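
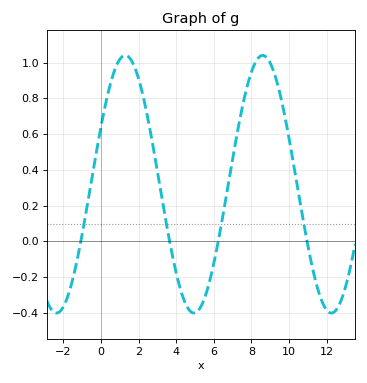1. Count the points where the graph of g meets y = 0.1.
4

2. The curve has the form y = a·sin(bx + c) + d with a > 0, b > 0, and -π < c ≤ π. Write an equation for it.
y = 0.72sin(0.86x + 0.46) + 0.32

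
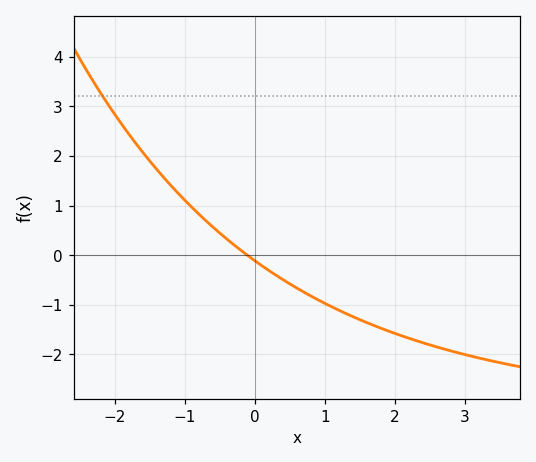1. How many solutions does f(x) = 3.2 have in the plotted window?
1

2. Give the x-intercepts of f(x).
-0.1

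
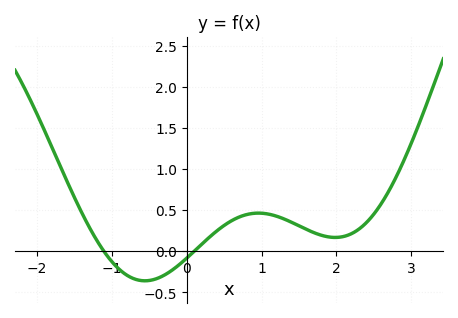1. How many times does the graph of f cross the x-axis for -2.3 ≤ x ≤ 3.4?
2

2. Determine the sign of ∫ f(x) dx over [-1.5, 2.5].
positive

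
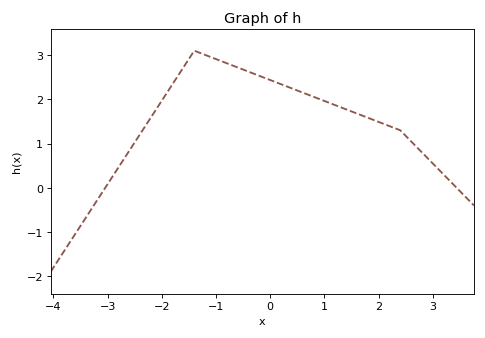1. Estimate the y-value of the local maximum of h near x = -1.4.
3.1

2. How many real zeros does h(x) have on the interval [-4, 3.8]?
2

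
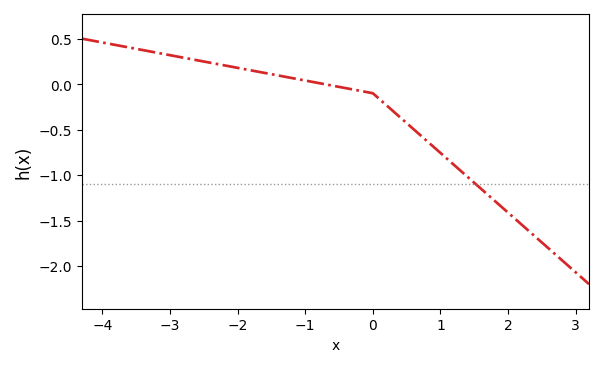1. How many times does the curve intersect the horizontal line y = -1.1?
1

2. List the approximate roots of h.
-0.717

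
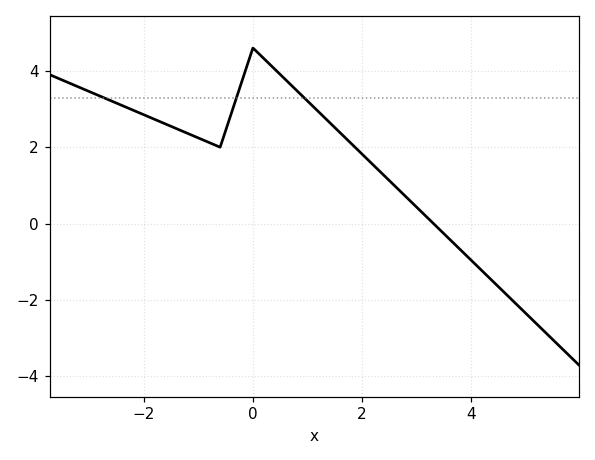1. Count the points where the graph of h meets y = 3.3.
3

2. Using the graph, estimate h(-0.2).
3.73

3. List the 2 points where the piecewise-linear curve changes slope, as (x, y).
(-0.6, 2); (0, 4.6)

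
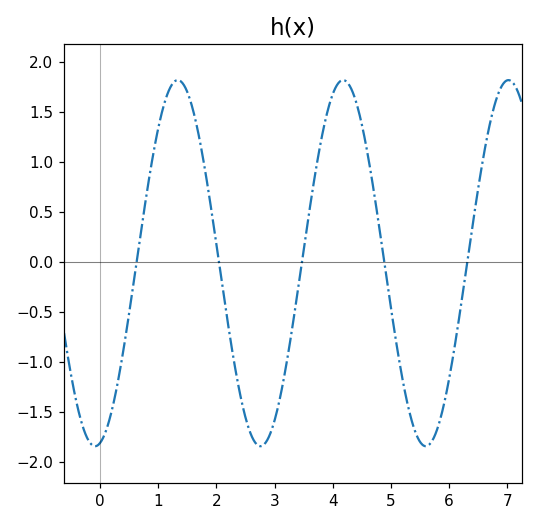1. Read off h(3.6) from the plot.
0.5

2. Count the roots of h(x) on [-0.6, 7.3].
5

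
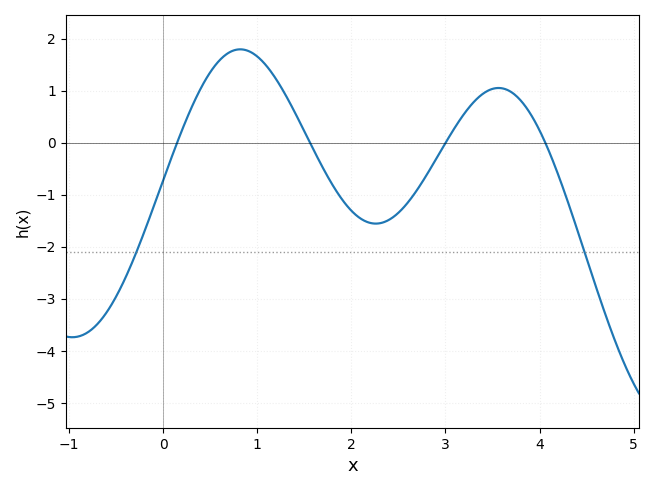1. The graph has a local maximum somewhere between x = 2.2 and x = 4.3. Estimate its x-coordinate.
3.6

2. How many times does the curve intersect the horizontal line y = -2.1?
2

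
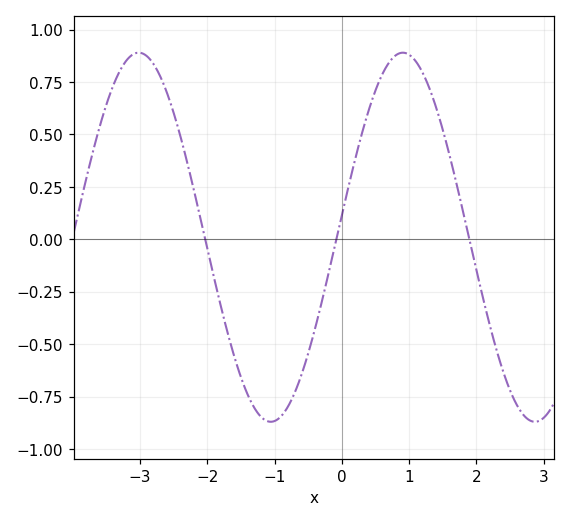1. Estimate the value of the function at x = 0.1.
0.253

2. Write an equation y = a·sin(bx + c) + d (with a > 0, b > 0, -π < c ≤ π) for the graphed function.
y = 0.88sin(1.6x + 0.12) + 0.01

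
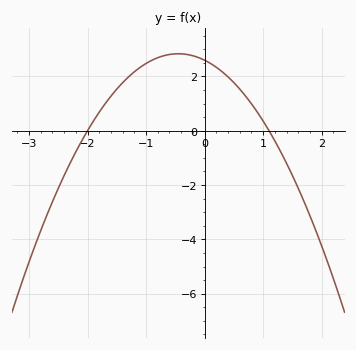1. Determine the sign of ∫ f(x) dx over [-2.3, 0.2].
positive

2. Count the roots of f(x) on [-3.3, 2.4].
2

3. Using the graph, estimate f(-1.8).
0.684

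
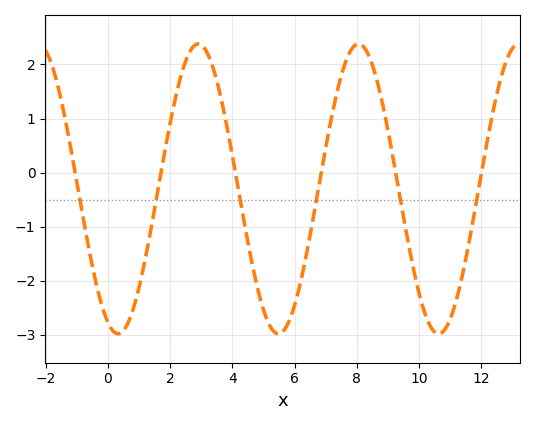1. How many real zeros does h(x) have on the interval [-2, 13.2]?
6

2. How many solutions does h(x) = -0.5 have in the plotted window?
6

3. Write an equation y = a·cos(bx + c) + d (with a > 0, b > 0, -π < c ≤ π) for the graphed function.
y = 2.68cos(1.2x + 2.7) - 0.3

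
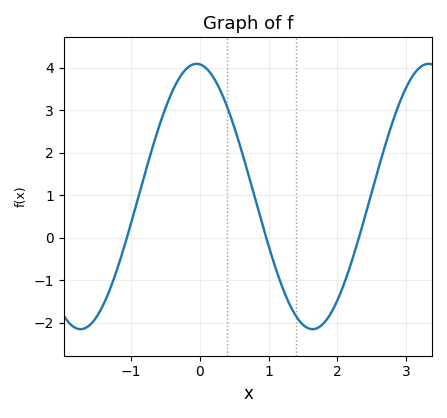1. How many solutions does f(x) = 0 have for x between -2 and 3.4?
3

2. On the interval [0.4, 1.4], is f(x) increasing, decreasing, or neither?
decreasing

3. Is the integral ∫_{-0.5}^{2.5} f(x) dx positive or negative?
positive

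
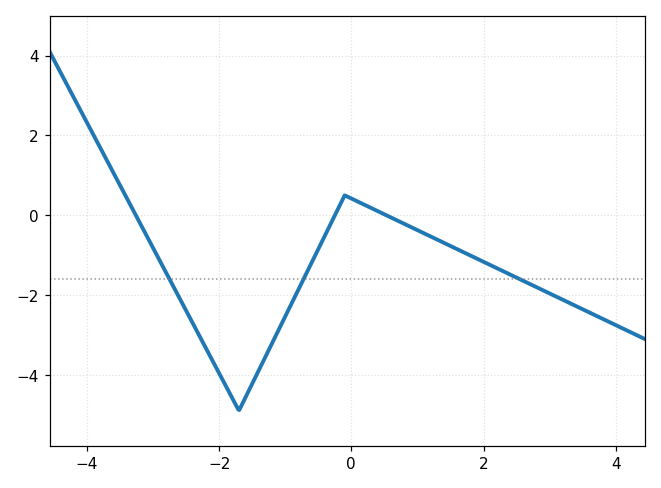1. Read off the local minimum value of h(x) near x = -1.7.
-4.89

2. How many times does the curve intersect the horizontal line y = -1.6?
3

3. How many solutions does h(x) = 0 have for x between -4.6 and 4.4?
3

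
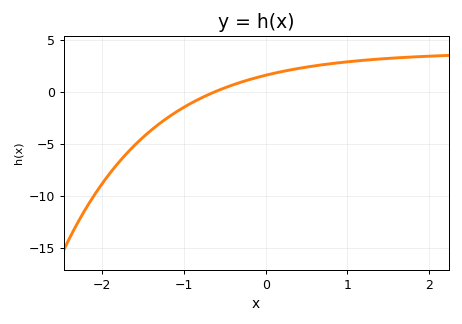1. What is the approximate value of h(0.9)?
3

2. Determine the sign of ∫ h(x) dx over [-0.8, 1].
positive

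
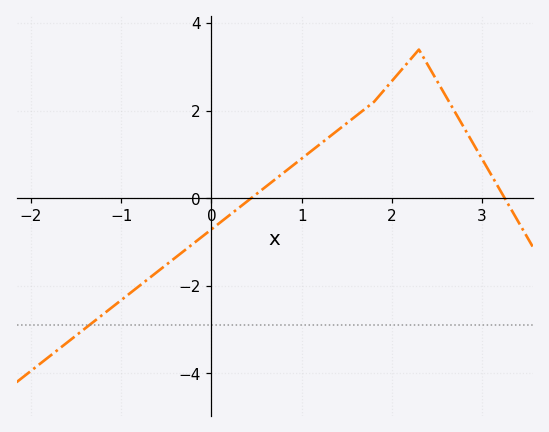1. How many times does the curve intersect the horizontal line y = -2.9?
1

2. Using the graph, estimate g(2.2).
3.2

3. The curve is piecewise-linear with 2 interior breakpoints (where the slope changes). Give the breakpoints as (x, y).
(1.8, 2.2); (2.3, 3.4)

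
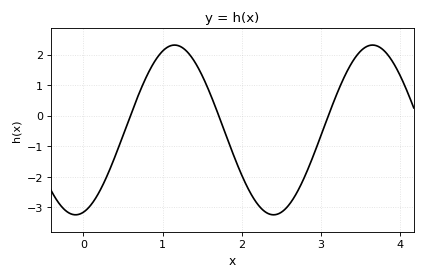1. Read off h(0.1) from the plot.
-2.9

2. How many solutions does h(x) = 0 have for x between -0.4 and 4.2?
3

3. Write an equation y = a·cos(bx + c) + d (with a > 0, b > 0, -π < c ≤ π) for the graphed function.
y = 2.78cos(2.5x - 2.9) - 0.46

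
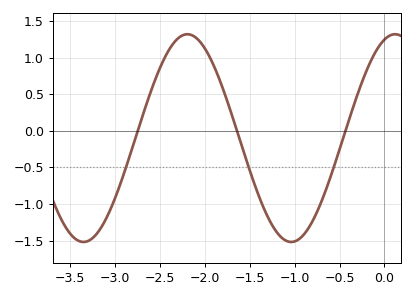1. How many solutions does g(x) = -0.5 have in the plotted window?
3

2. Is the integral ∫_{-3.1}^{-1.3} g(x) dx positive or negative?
positive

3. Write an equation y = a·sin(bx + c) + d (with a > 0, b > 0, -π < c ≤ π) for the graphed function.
y = 1.42sin(2.7x + 1.2) - 0.1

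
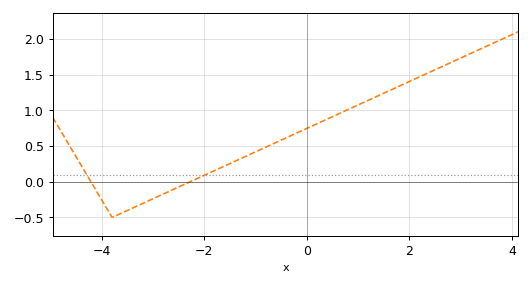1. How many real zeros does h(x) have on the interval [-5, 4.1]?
2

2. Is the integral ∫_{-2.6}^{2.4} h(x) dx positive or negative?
positive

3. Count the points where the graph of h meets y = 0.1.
2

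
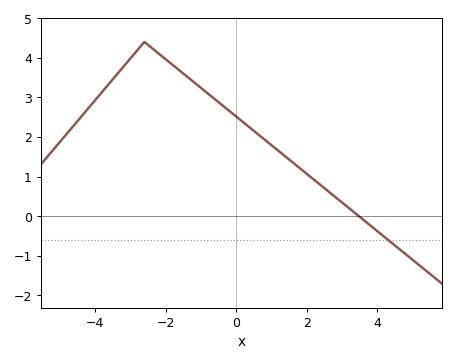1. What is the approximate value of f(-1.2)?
3.4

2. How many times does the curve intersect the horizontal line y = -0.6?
1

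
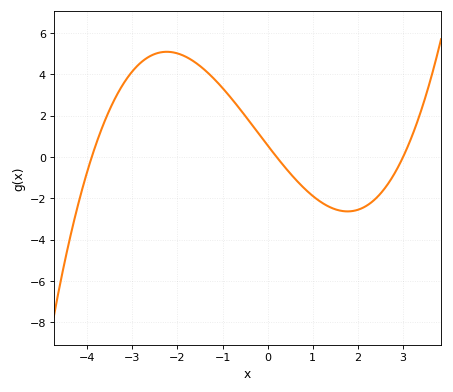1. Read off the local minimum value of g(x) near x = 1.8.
-2.6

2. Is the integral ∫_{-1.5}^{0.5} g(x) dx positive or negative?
positive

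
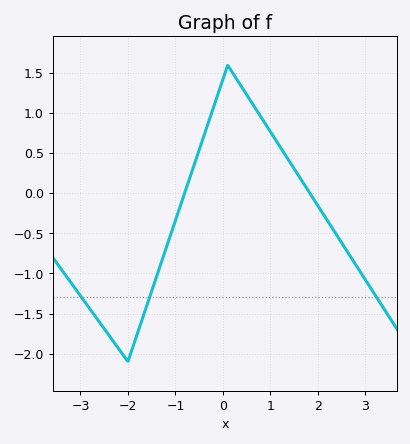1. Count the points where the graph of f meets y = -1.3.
3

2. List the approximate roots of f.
-0.8, 1.8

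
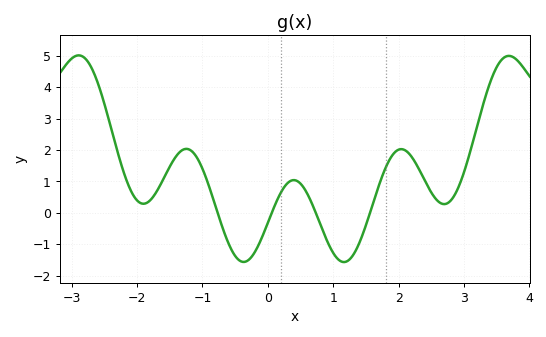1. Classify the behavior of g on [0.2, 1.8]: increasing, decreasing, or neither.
neither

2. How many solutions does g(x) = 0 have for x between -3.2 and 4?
4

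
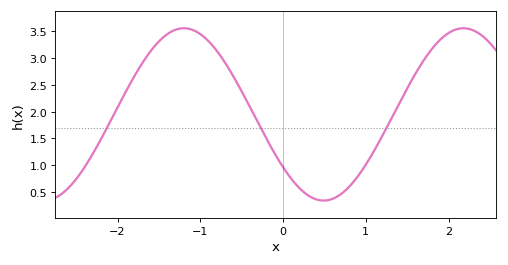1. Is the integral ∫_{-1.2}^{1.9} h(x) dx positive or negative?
positive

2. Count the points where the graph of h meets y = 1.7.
3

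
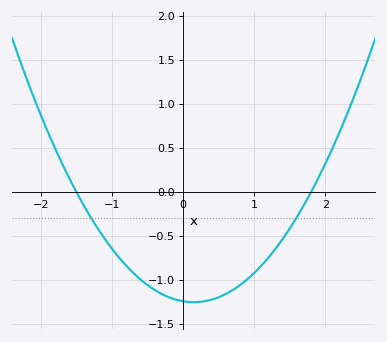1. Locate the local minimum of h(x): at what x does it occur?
0.15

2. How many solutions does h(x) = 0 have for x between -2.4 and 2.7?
2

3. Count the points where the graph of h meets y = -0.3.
2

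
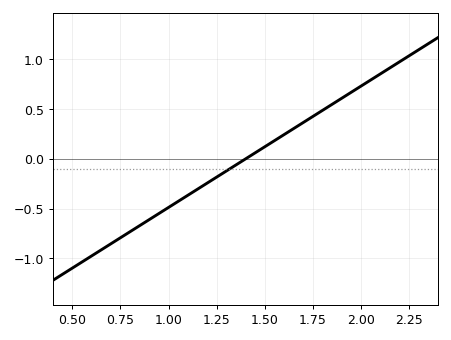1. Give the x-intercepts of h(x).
1.4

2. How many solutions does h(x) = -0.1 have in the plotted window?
1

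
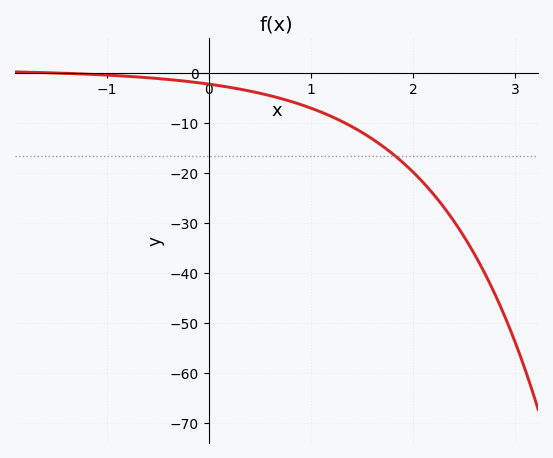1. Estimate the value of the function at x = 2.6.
-36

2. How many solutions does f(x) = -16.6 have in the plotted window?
1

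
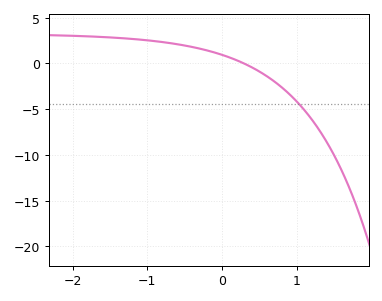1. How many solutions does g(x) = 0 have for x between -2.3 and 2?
1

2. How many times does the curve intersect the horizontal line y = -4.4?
1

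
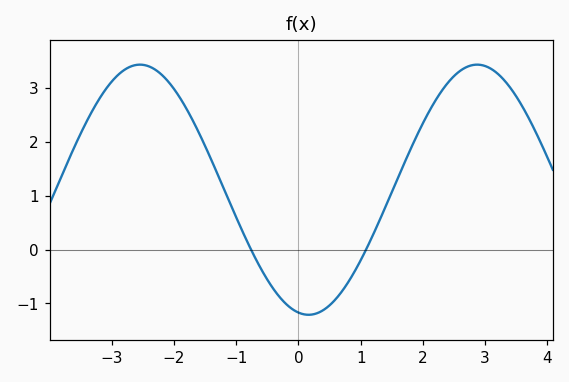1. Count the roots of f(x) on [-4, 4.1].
2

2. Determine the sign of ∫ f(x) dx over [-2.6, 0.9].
positive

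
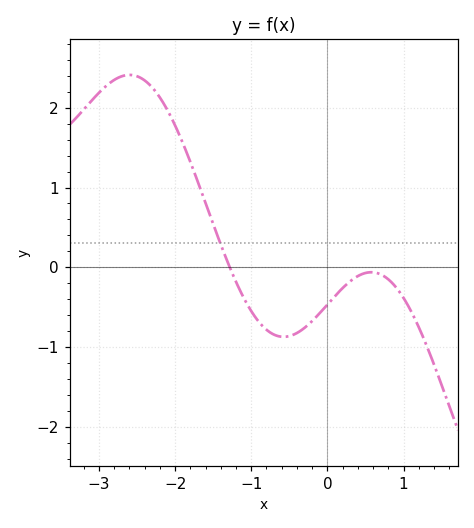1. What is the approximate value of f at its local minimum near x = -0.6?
-0.873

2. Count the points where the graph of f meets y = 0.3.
1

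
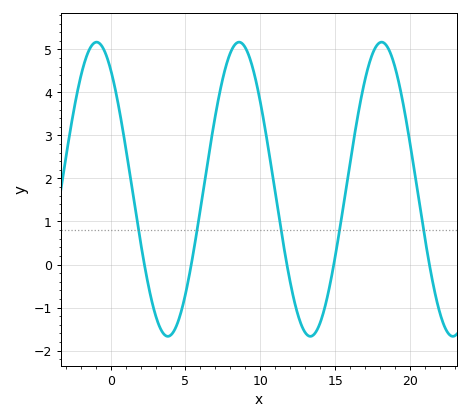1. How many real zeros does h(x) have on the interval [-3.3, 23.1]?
5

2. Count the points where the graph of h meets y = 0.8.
5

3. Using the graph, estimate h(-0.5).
5.03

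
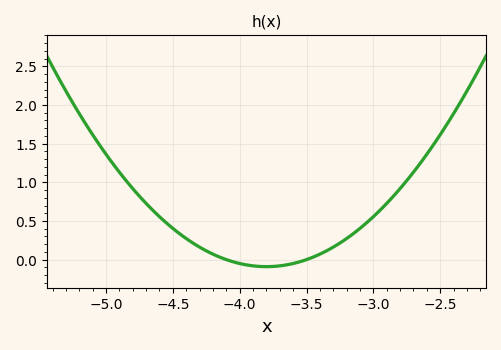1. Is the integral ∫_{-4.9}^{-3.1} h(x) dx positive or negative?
positive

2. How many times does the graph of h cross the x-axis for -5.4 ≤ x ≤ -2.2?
2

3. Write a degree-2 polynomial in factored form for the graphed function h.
y = 1.01(x + 4.1)(x + 3.5)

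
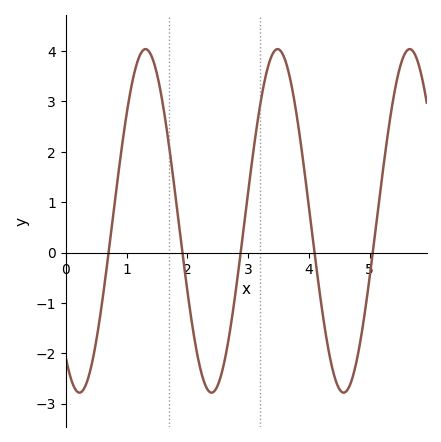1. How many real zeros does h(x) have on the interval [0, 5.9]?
5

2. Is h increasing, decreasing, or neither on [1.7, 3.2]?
neither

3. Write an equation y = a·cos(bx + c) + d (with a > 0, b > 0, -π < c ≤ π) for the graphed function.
y = 3.41cos(2.9x + 2.5) + 0.63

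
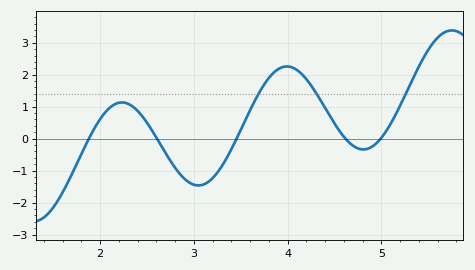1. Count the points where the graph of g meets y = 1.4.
3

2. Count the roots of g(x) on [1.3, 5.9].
5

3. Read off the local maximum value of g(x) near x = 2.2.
1.1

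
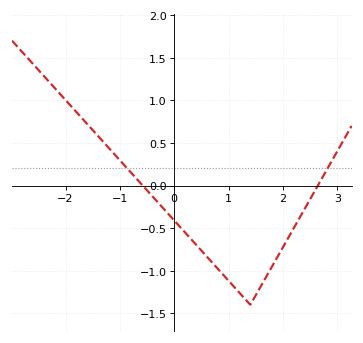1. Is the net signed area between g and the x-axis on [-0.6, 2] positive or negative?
negative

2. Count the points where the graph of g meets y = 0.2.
2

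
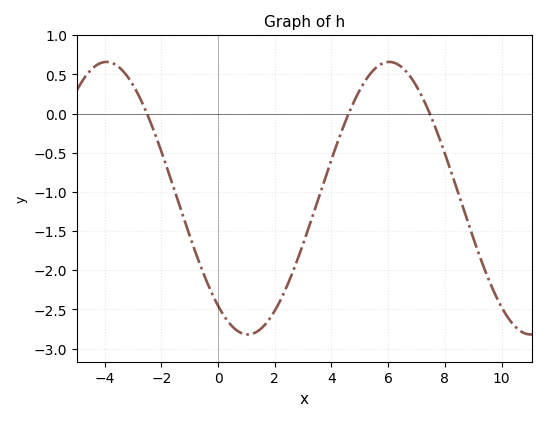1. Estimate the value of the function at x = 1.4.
-2.8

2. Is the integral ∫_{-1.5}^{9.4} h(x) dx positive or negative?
negative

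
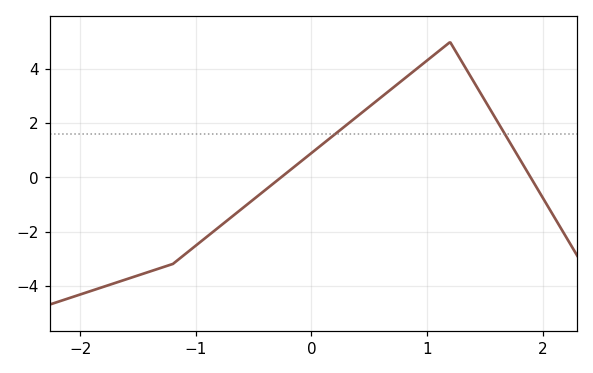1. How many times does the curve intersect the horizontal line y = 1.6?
2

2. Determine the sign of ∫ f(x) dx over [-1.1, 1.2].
positive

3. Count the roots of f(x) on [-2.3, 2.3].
2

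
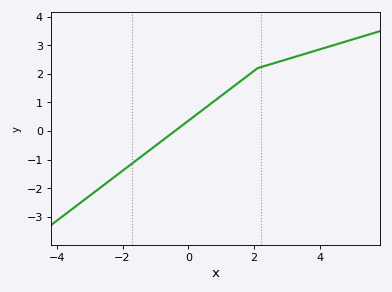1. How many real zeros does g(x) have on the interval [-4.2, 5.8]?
1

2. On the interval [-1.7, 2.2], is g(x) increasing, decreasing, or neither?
increasing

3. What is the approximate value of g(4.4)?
3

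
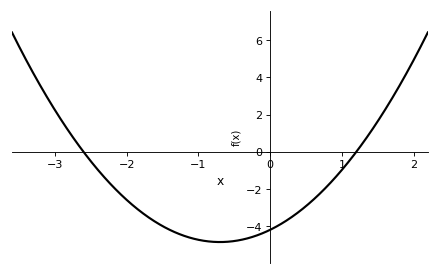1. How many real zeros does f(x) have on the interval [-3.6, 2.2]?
2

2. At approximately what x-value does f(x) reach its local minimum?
-0.7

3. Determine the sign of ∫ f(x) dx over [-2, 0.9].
negative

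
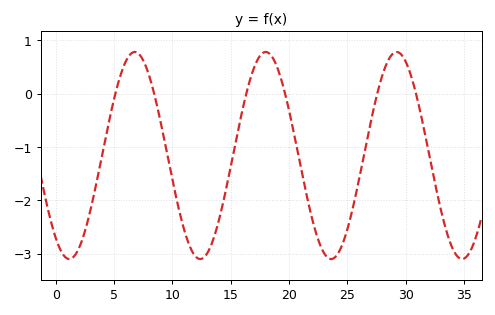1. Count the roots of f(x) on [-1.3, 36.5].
6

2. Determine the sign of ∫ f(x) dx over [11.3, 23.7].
negative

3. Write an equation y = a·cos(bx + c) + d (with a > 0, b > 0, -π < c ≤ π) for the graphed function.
y = 1.94cos(0.56x + 2.5) - 1.16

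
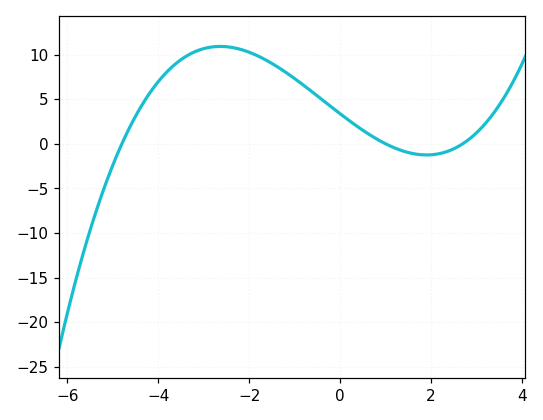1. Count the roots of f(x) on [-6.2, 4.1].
3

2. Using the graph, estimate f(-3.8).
8.11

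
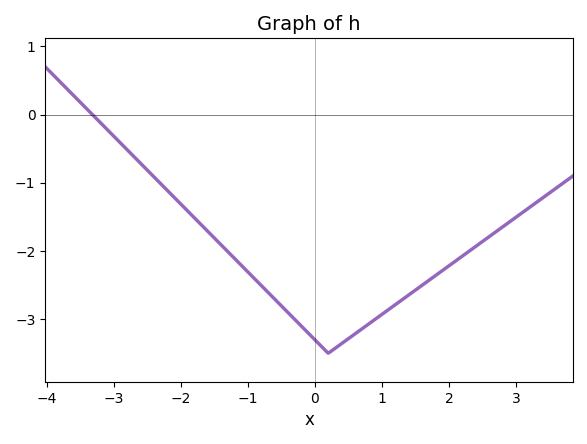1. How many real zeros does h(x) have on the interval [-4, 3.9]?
1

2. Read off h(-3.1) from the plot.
-0.2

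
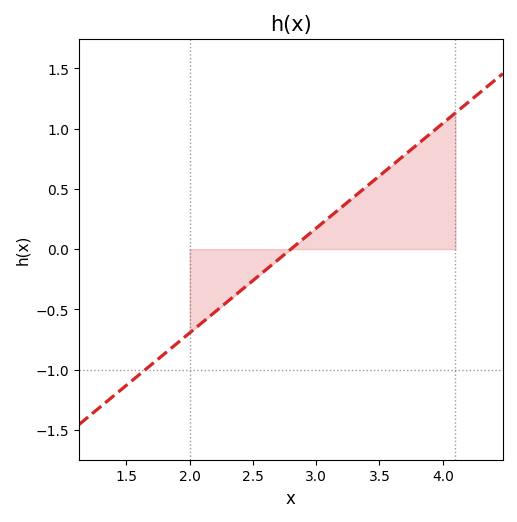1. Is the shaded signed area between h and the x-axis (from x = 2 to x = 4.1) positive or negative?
positive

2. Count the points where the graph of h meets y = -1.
1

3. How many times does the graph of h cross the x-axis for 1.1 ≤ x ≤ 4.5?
1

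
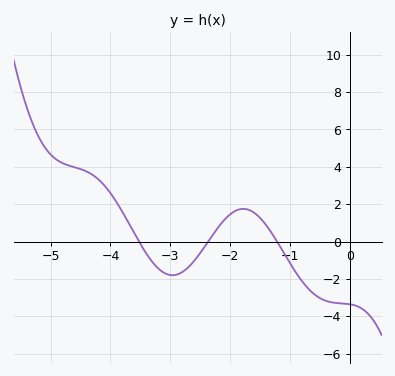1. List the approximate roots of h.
-3.52, -2.37, -1.22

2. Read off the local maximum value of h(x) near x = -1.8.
1.75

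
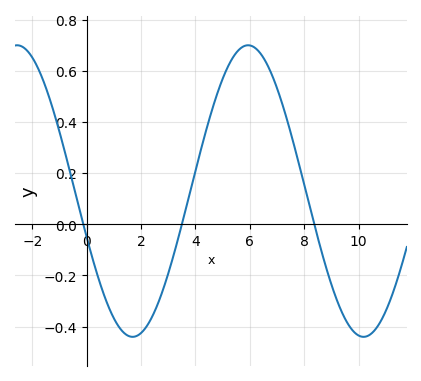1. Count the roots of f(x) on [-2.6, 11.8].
3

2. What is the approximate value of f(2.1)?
-0.414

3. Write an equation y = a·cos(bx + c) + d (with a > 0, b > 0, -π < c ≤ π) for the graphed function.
y = 0.57cos(0.74x + 1.89) + 0.13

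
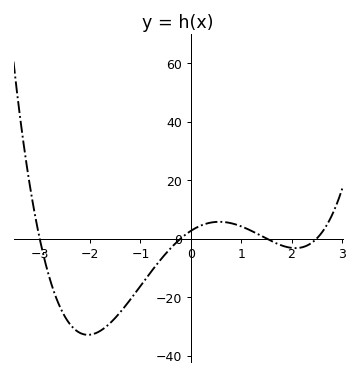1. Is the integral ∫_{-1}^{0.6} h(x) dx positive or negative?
negative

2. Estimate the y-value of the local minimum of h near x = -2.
-32.9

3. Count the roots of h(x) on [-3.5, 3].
4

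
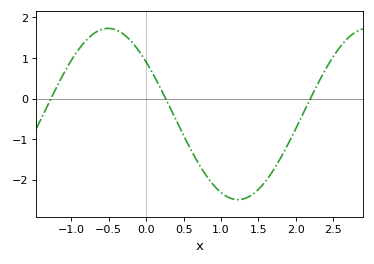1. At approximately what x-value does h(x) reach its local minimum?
1.23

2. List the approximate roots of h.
-1.28, 0.26, 2.2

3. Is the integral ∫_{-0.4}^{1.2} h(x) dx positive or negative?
negative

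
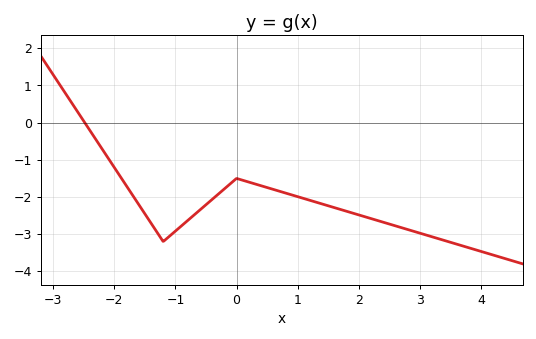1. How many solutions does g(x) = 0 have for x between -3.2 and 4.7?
1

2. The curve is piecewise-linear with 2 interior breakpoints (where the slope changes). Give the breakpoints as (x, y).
(-1.2, -3.2); (0, -1.5)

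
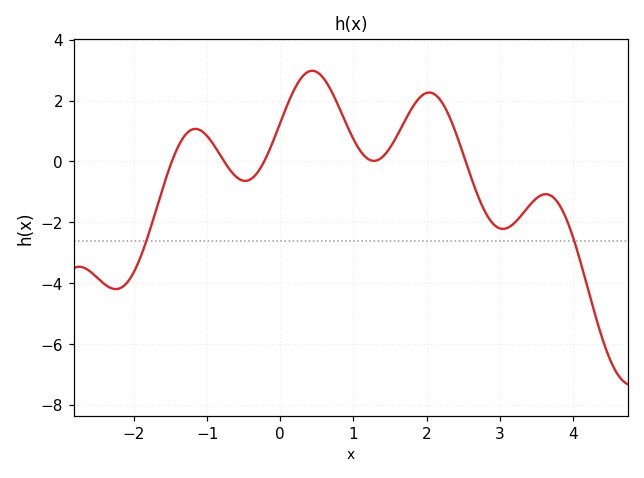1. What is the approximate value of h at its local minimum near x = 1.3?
0.02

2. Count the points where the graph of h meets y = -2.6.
2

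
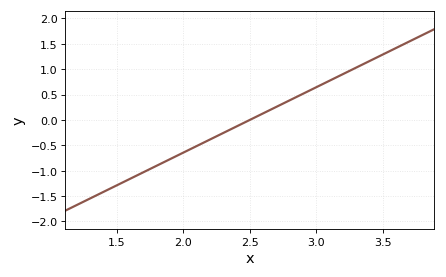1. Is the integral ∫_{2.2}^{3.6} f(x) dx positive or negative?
positive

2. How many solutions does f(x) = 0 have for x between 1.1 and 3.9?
1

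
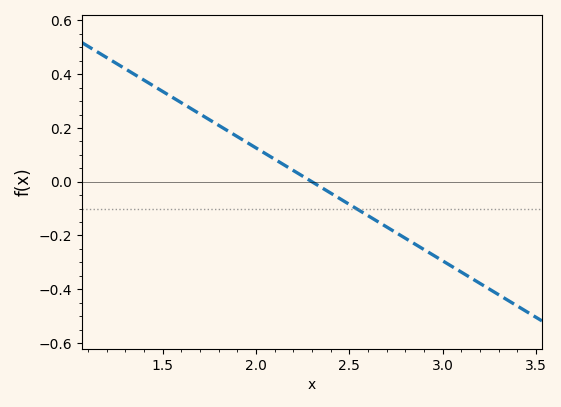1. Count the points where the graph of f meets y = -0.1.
1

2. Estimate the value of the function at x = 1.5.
0.336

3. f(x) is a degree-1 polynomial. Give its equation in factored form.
y = -0.42(x - 2.3)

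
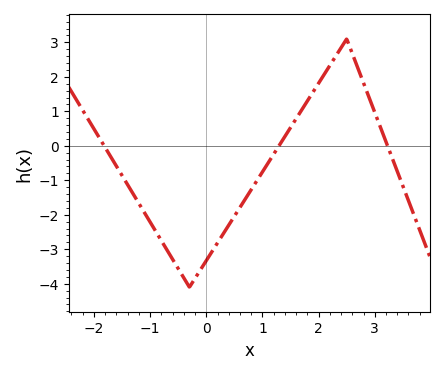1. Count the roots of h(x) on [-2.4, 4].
3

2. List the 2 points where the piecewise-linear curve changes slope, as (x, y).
(-0.3, -4.1); (2.5, 3.1)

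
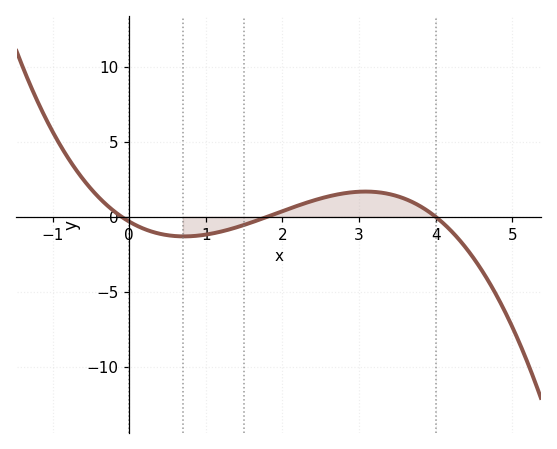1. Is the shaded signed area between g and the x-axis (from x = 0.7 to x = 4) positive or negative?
positive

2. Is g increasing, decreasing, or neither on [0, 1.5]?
neither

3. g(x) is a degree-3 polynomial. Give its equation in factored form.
y = -0.45(x + 0.1)(x - 1.8)(x - 4)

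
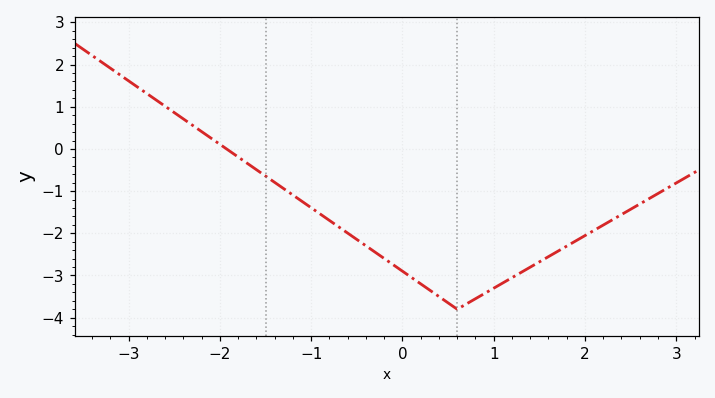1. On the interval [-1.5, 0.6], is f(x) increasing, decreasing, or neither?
decreasing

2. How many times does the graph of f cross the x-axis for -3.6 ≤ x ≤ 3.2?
1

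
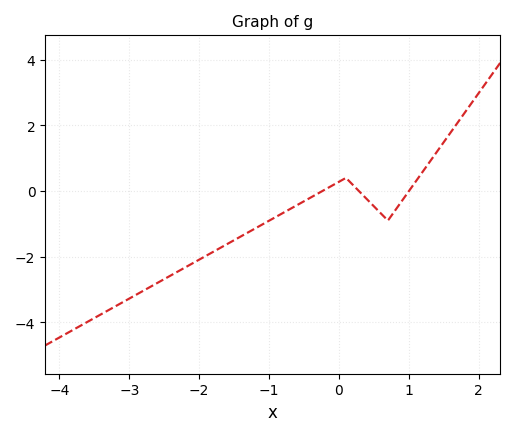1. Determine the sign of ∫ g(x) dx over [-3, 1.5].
negative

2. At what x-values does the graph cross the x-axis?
-0.2, 0.3, 1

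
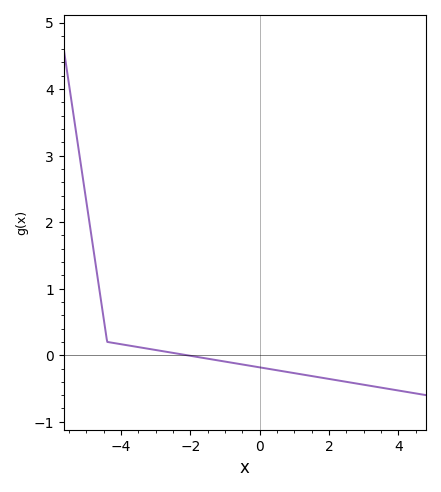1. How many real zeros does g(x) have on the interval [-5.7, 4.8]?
1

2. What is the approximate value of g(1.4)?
-0.304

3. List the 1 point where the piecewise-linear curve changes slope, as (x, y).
(-4.4, 0.2)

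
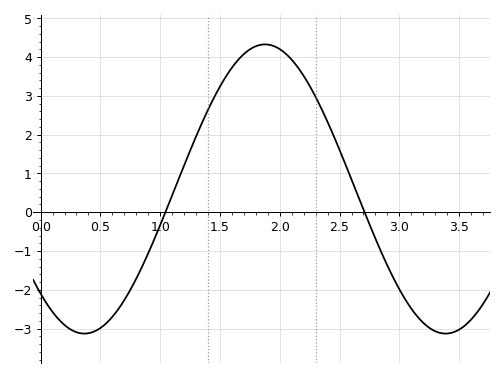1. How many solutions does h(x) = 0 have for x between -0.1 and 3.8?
2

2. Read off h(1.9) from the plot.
4.33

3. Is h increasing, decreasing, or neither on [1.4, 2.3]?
neither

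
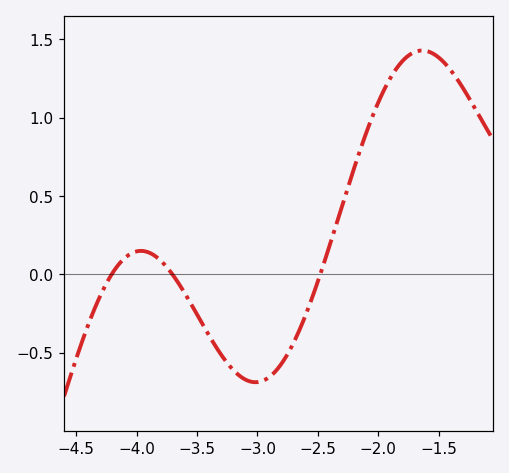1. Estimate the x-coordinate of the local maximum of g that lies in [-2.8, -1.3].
-1.64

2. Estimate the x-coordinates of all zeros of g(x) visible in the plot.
-4.21, -3.7, -2.48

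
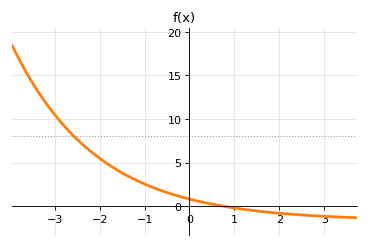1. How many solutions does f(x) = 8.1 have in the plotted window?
1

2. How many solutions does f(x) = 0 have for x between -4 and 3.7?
1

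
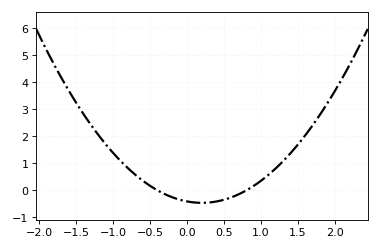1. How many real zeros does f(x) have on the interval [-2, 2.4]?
2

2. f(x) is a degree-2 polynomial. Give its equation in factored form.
y = 1.28(x + 0.4)(x - 0.8)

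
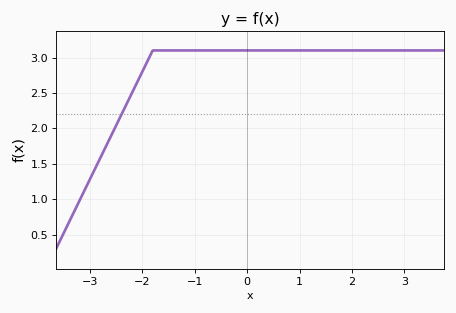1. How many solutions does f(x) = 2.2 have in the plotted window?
1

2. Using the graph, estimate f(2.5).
3.1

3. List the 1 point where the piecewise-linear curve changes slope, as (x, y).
(-1.8, 3.1)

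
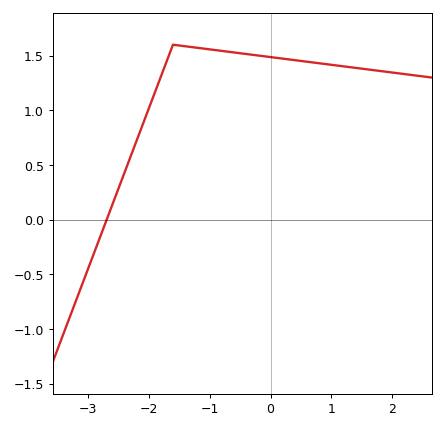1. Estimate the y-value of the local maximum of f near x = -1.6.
1.6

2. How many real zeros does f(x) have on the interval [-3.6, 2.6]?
1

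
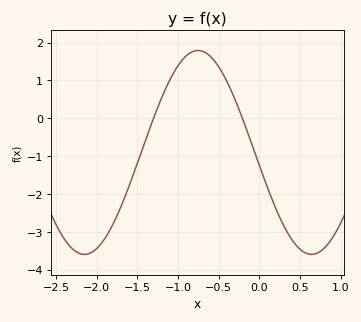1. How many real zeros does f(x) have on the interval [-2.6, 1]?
2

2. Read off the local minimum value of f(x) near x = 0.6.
-3.59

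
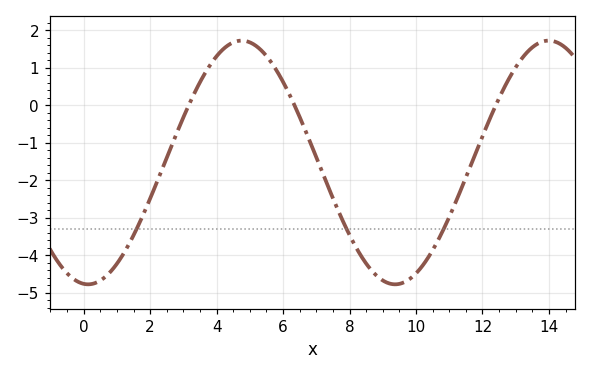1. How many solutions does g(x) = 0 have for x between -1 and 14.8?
3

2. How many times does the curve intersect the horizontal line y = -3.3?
3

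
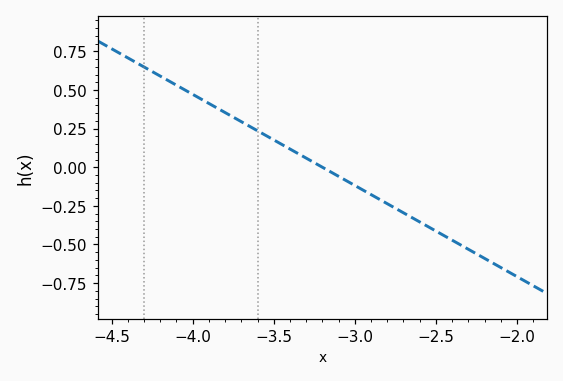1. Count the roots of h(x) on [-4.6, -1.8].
1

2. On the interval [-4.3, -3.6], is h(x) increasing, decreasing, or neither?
decreasing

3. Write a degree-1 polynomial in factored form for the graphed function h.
y = -0.59(x + 3.2)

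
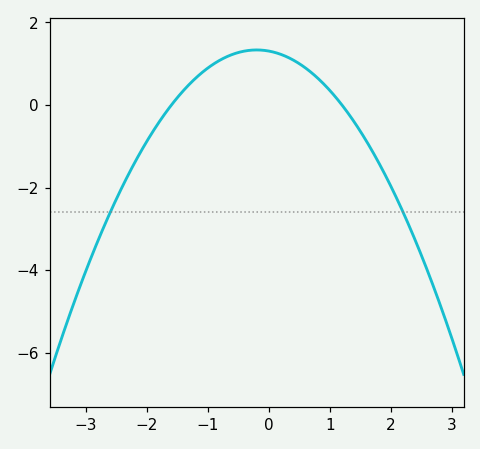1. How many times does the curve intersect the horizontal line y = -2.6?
2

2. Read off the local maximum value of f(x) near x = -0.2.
1.4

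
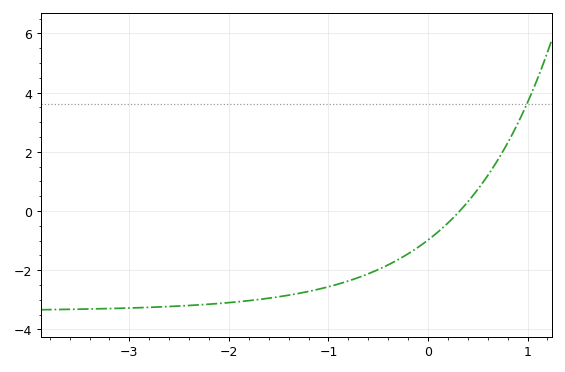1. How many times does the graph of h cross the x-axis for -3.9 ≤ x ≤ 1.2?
1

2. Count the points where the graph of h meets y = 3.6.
1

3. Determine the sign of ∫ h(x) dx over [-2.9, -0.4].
negative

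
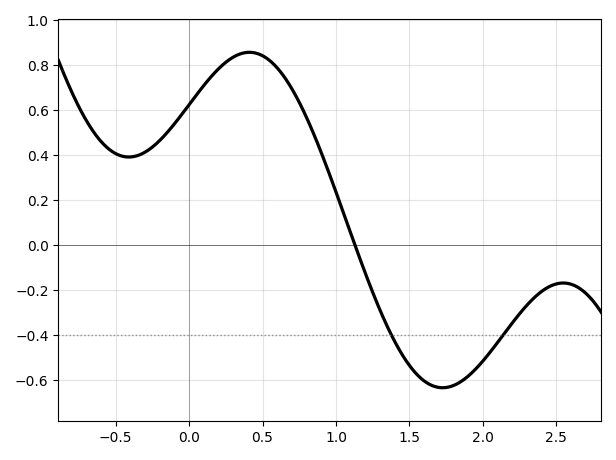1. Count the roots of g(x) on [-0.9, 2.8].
1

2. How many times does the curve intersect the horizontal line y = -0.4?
2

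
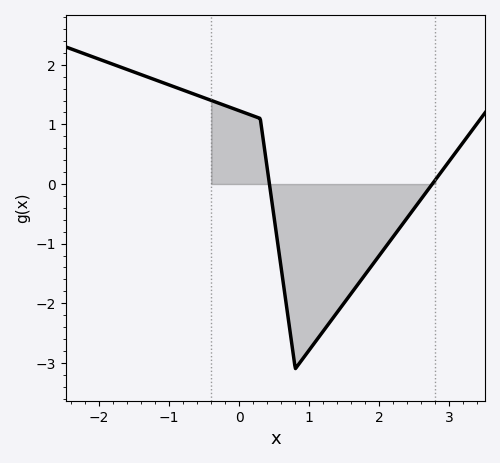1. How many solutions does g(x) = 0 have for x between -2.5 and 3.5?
2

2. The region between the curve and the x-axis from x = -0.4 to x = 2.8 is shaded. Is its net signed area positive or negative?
negative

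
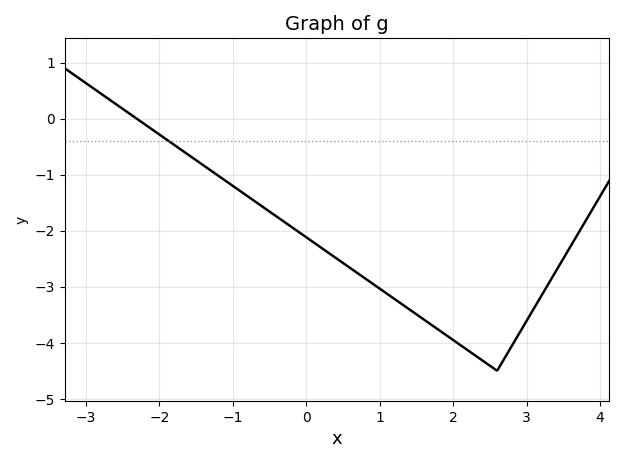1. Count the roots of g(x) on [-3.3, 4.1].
1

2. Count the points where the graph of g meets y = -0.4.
1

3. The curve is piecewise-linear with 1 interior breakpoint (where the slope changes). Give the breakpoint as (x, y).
(2.6, -4.5)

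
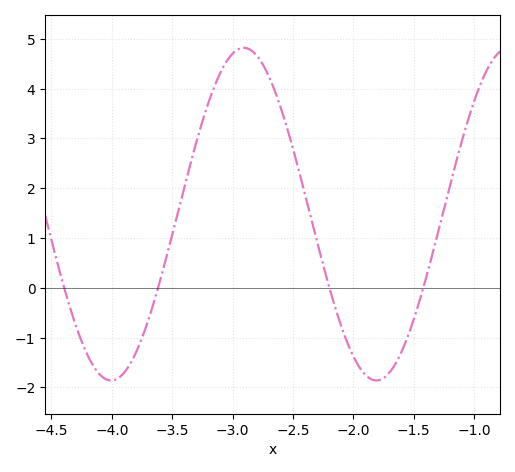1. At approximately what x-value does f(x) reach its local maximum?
-2.91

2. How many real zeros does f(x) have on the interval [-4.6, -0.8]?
4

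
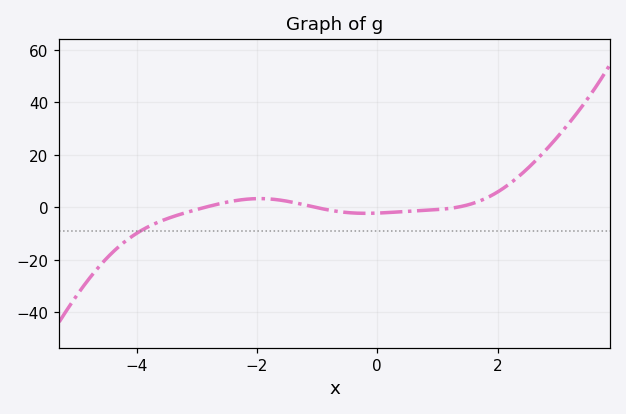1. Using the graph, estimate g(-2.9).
-0.308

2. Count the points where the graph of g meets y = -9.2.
1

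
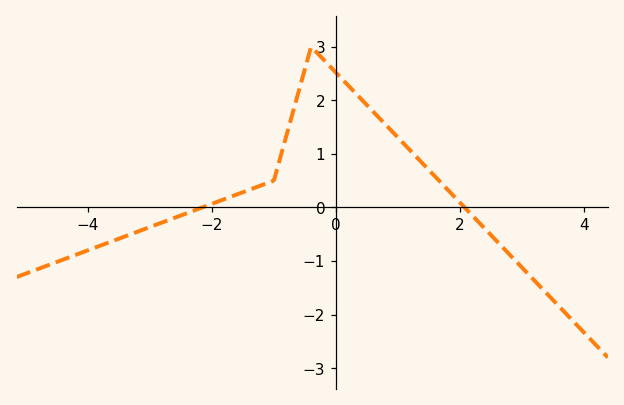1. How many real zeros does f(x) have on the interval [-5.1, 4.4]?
2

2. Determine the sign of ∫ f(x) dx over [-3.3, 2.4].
positive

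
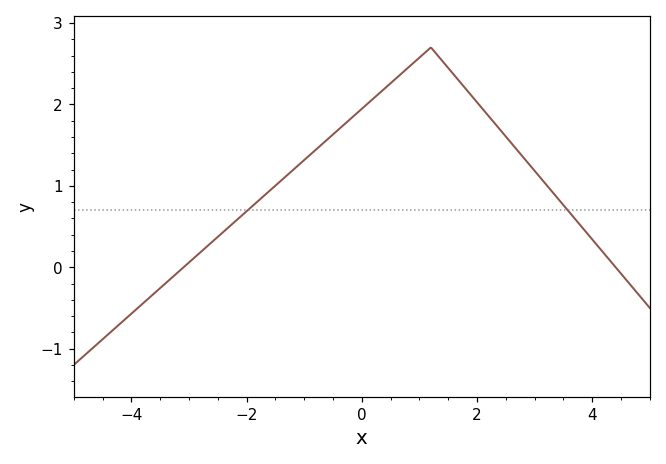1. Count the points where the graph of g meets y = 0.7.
2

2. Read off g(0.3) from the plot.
2.1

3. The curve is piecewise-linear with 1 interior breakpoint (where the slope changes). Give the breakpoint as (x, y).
(1.2, 2.7)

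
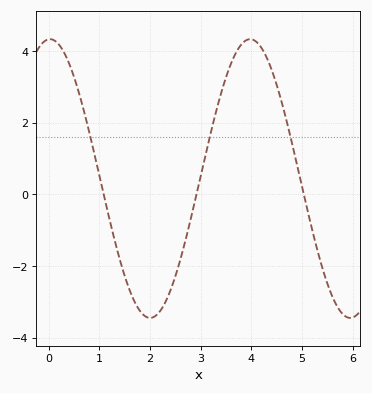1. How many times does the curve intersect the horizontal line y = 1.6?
3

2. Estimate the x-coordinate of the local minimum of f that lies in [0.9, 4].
2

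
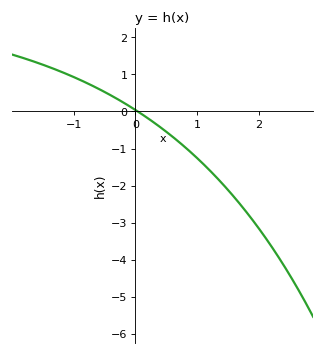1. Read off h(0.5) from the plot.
-0.5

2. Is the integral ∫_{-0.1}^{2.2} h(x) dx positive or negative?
negative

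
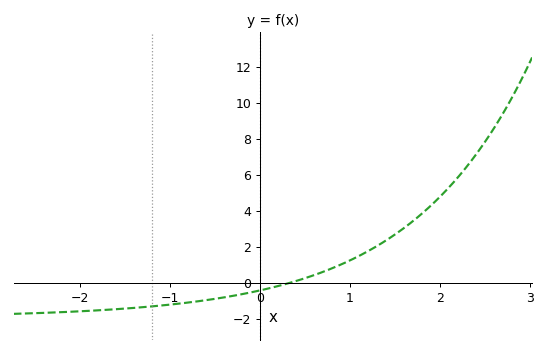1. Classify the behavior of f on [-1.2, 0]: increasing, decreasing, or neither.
increasing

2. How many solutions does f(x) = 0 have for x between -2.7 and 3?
1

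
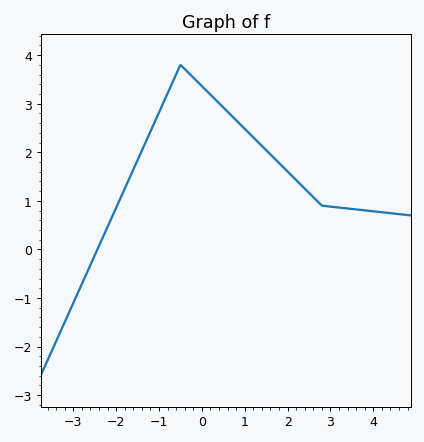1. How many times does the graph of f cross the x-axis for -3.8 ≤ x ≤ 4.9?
1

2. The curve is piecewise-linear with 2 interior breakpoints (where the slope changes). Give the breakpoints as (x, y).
(-0.5, 3.8); (2.8, 0.9)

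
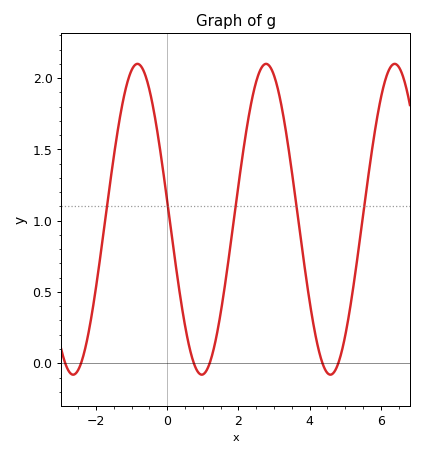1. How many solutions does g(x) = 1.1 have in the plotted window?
5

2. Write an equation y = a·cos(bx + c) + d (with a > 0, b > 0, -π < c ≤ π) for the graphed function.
y = 1.09cos(1.7x + 1.5) + 1.01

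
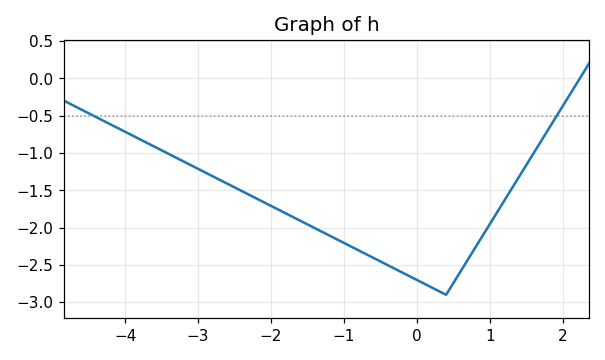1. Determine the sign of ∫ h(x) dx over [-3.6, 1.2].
negative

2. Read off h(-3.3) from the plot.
-1.06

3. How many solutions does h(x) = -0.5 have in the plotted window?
2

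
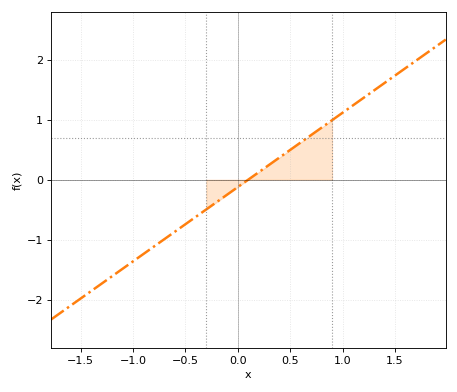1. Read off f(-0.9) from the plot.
-1.24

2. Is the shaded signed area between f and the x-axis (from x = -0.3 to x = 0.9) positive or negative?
positive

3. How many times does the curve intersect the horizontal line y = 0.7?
1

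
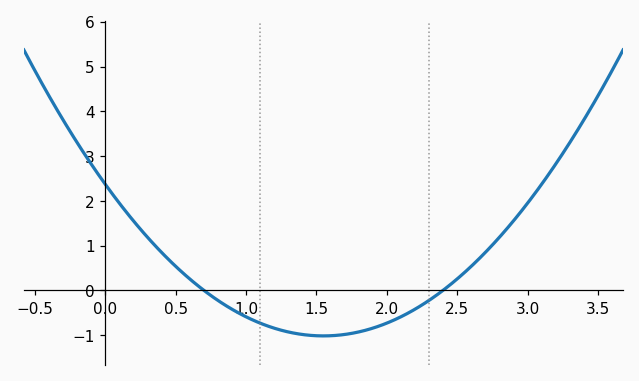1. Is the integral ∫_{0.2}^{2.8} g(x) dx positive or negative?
negative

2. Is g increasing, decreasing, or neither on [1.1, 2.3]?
neither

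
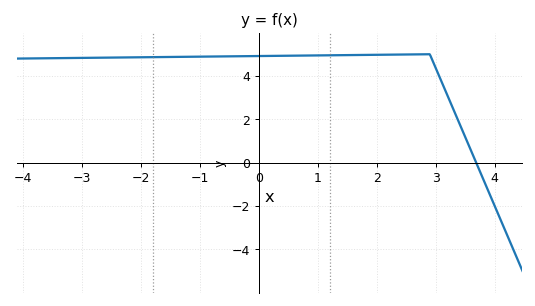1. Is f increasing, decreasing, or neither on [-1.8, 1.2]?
increasing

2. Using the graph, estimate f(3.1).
3.73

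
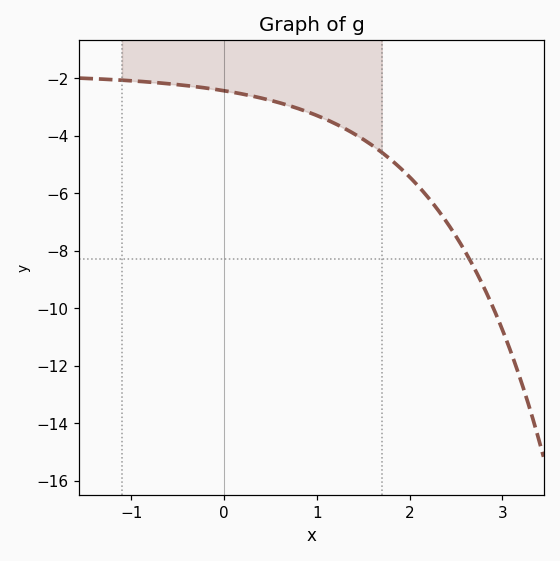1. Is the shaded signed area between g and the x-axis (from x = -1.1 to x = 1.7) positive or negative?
negative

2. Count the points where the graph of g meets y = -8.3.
1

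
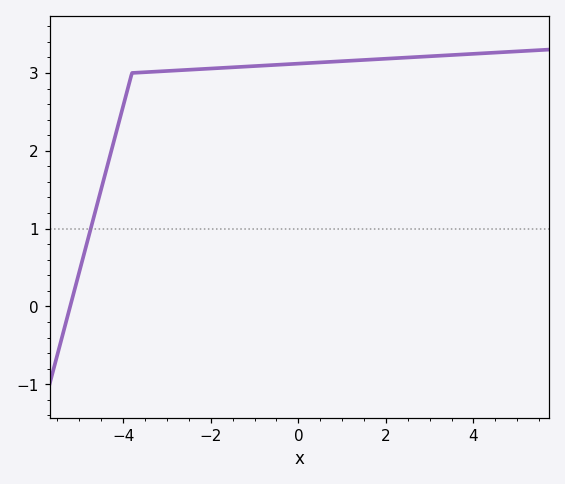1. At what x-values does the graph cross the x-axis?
-5.2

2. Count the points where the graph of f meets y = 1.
1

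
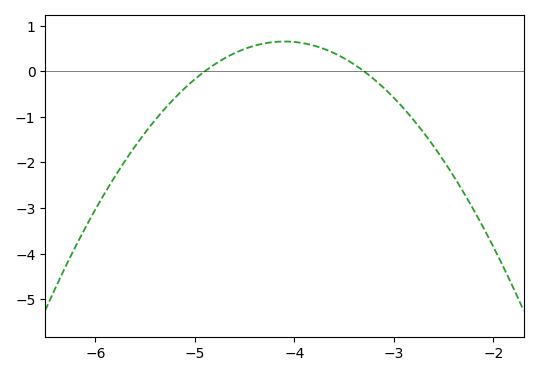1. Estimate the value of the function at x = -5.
-0.173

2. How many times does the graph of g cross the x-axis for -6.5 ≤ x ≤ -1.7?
2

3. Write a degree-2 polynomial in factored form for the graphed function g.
y = -1.02(x + 4.9)(x + 3.3)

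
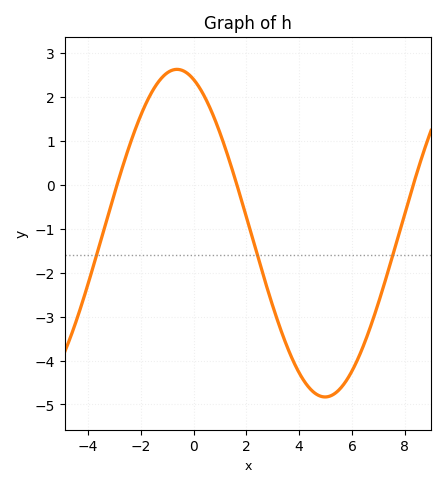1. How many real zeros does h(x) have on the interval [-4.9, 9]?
3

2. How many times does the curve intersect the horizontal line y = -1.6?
3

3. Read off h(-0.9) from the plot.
2.6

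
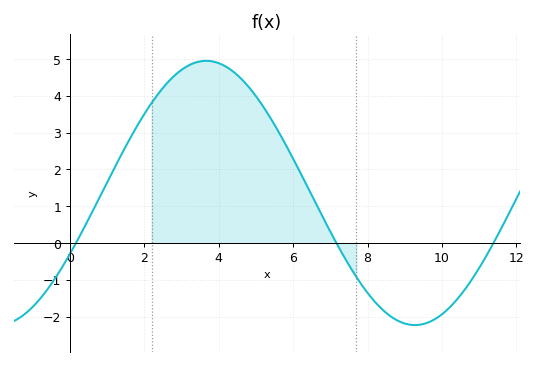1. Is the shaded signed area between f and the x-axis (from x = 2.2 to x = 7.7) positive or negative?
positive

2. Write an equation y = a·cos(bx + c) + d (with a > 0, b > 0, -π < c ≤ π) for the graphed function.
y = 3.59cos(0.56x - 2.05) + 1.36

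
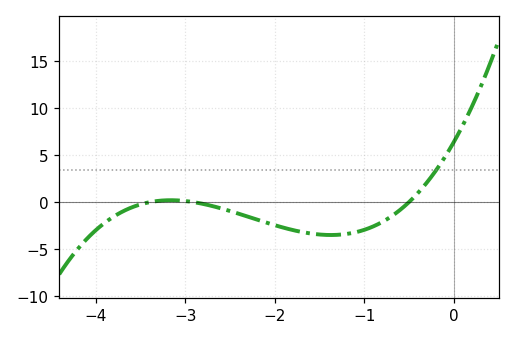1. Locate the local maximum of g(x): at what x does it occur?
-3.2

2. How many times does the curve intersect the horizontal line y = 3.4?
1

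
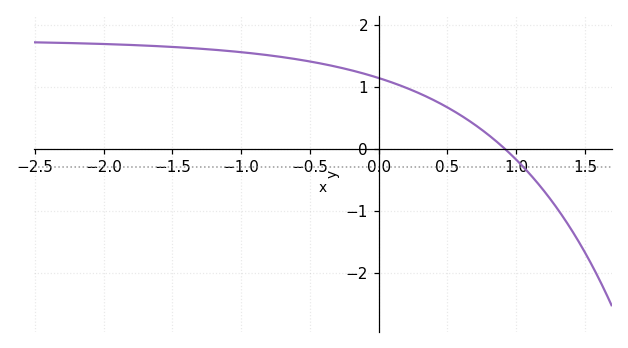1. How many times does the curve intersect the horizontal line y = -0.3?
1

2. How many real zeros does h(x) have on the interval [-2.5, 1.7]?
1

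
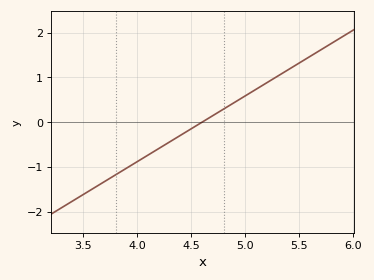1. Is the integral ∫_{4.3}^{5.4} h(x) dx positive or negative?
positive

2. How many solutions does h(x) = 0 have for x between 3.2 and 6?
1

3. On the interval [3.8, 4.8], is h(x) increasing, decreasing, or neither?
increasing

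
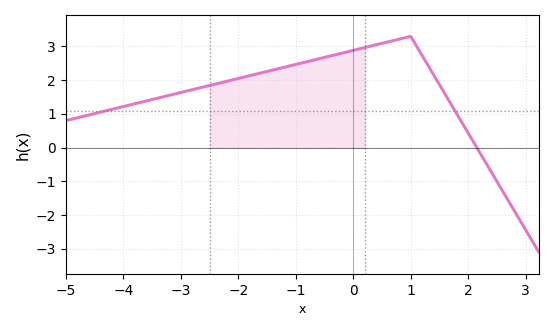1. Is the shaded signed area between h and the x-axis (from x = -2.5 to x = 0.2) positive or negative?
positive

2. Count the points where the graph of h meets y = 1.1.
2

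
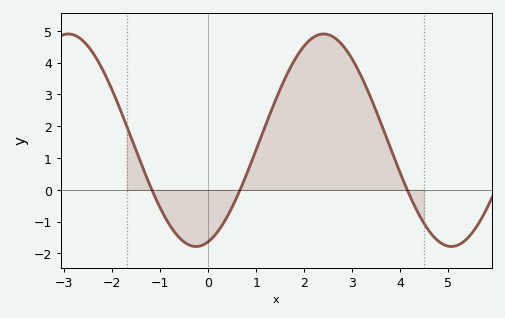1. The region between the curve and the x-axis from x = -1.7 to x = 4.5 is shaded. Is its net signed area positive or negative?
positive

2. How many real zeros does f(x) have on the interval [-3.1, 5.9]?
3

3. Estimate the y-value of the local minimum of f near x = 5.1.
-1.8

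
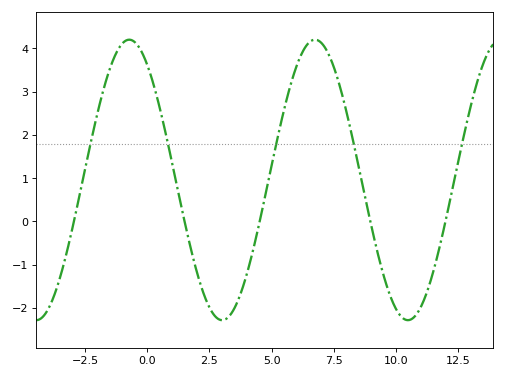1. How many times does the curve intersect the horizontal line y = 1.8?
5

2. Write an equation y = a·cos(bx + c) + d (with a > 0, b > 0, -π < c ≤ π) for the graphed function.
y = 3.24cos(0.84x + 0.61) + 0.96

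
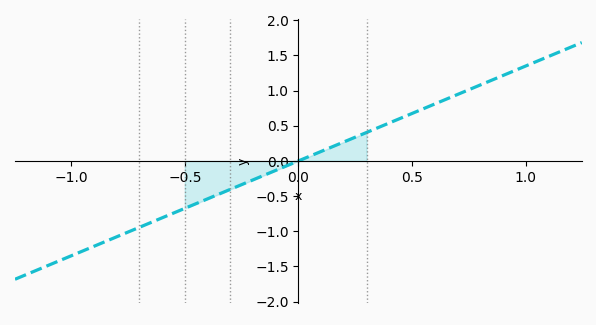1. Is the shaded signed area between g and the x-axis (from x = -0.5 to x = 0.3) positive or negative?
negative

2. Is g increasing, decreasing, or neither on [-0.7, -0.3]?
increasing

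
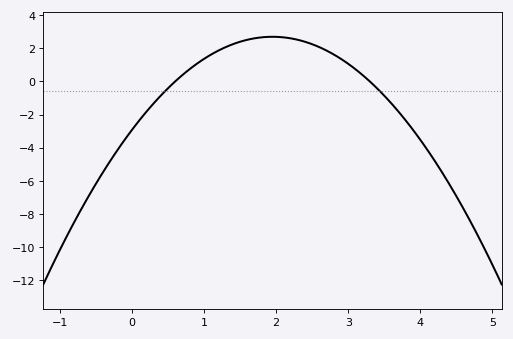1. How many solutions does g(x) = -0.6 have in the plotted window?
2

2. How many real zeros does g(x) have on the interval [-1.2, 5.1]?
2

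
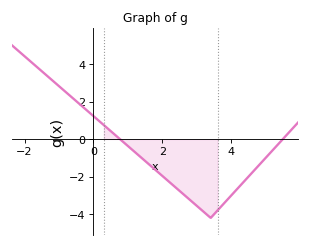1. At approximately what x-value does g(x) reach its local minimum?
3.4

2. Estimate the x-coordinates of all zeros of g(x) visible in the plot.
0.8, 5.4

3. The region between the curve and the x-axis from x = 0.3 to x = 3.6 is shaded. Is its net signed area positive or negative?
negative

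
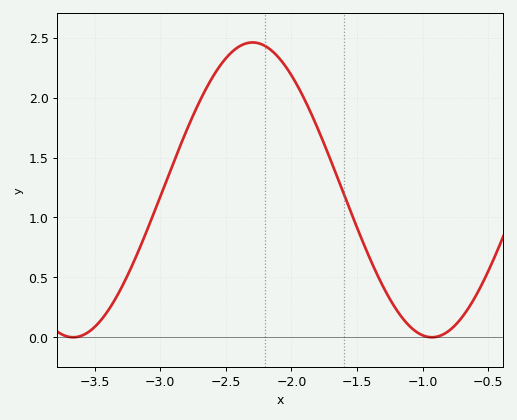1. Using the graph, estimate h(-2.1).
2.34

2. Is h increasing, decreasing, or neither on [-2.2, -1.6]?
decreasing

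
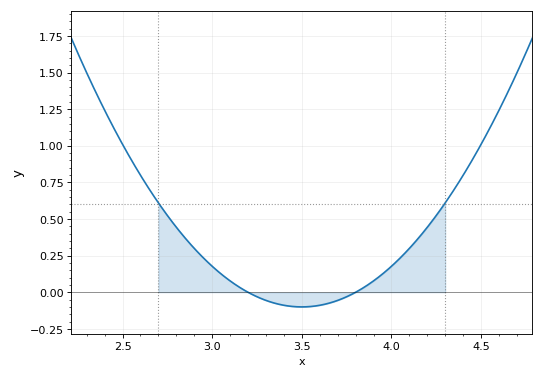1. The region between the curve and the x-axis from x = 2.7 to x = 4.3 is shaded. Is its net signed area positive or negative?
positive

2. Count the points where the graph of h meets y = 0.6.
2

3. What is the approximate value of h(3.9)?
0.078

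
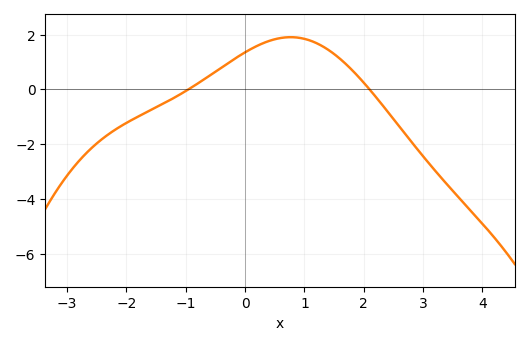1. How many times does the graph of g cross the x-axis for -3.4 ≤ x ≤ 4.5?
2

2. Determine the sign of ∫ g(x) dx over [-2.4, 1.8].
positive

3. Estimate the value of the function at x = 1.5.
1.2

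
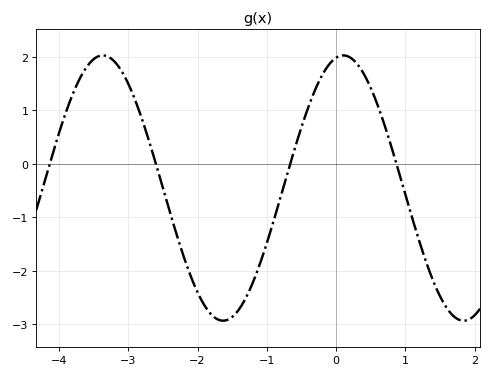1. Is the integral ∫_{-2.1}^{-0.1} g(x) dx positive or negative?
negative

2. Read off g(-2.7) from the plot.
0.4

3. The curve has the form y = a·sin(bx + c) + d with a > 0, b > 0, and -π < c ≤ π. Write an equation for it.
y = 2.48sin(1.8x + 1.4) - 0.45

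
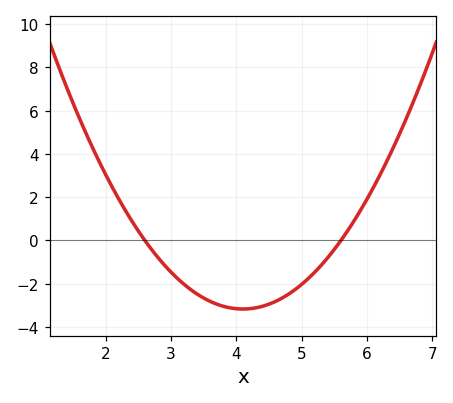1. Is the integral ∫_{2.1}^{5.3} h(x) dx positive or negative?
negative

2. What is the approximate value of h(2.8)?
-0.79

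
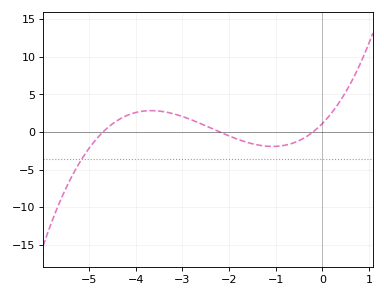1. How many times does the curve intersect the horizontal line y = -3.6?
1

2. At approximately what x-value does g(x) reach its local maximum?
-3.67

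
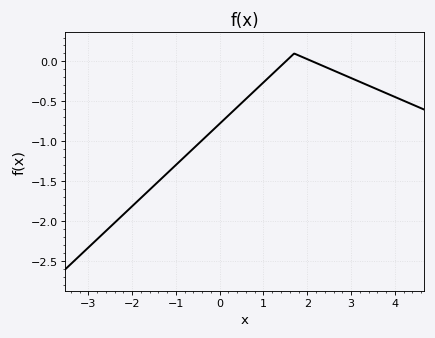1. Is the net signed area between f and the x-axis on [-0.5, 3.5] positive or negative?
negative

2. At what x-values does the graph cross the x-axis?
1.51, 2.12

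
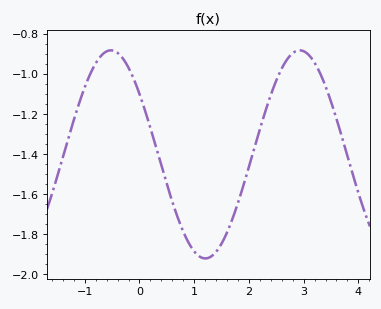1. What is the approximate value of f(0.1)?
-1.18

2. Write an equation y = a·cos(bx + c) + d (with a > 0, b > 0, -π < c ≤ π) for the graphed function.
y = 0.52cos(1.82x + 0.952) - 1.4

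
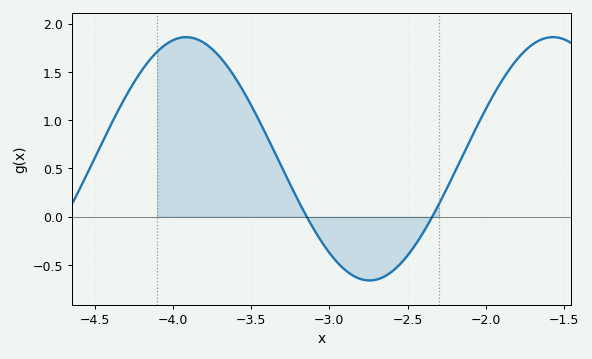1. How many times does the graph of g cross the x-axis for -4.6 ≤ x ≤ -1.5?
2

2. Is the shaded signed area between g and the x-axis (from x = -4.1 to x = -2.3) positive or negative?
positive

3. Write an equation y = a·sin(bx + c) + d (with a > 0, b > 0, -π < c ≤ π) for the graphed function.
y = 1.26sin(2.68x - 0.502) + 0.6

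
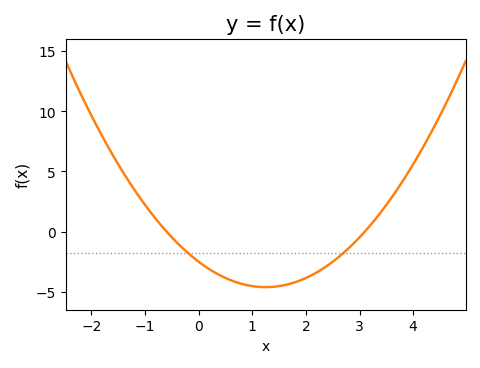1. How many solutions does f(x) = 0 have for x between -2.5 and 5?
2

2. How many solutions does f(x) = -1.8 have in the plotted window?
2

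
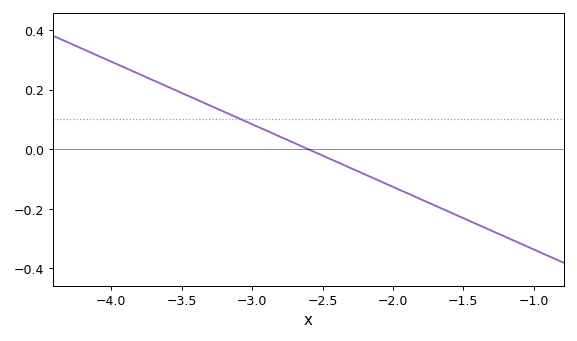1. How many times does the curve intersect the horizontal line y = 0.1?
1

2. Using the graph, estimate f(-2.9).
0.063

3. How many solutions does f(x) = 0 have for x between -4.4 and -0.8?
1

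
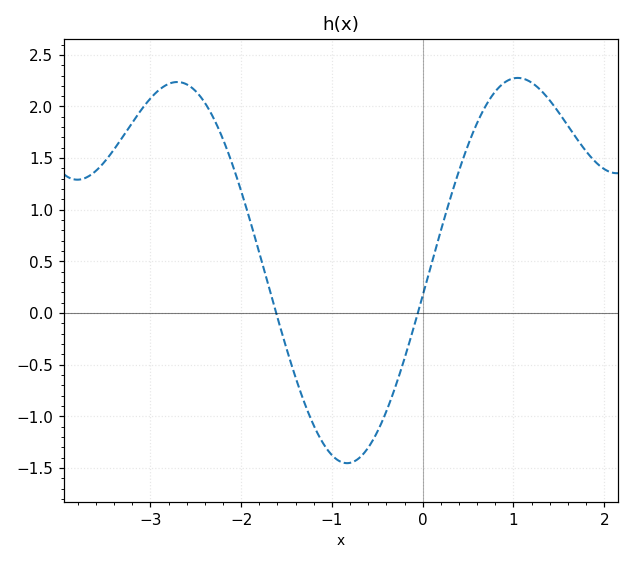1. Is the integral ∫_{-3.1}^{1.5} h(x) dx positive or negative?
positive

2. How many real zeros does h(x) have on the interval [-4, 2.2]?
2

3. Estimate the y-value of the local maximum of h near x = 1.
2.28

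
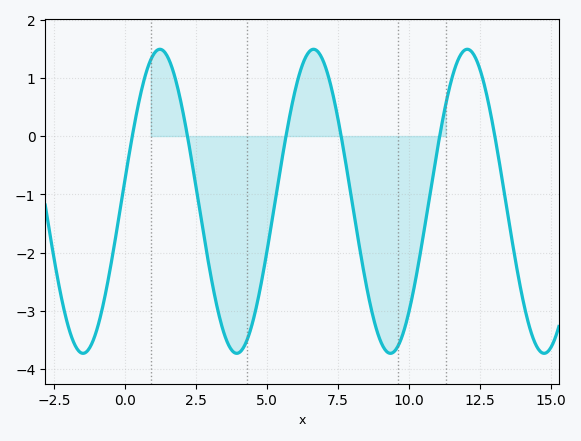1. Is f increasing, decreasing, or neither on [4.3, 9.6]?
neither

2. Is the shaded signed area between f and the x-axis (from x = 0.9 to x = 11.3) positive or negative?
negative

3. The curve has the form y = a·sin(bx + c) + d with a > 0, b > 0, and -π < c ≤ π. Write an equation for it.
y = 2.61sin(1.16x + 0.152) - 1.12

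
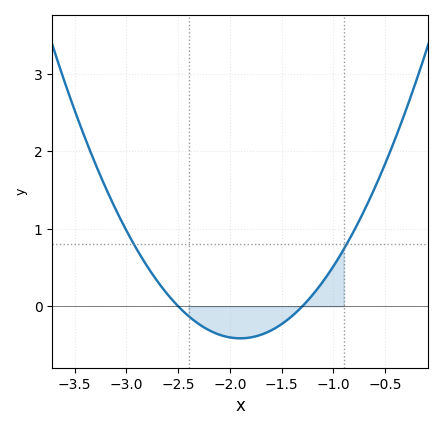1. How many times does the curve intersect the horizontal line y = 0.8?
2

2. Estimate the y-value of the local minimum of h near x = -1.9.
-0.414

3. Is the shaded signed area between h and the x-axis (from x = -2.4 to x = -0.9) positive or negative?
negative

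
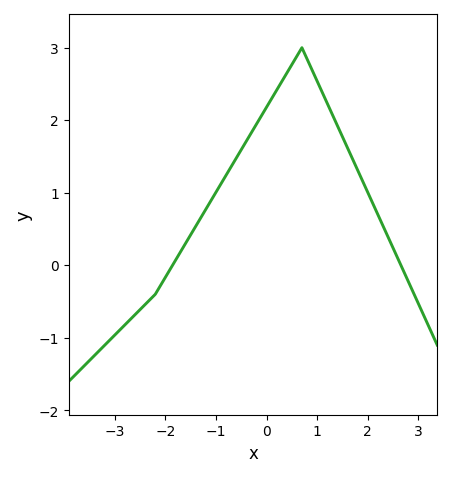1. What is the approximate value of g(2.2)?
0.702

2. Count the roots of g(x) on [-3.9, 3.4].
2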